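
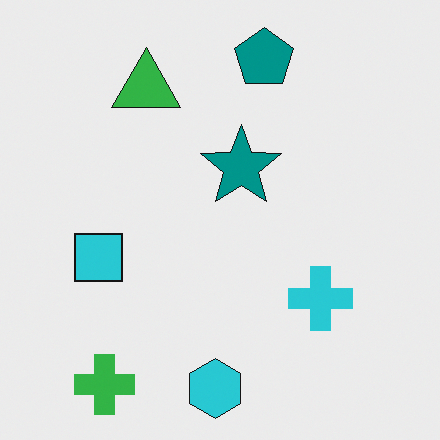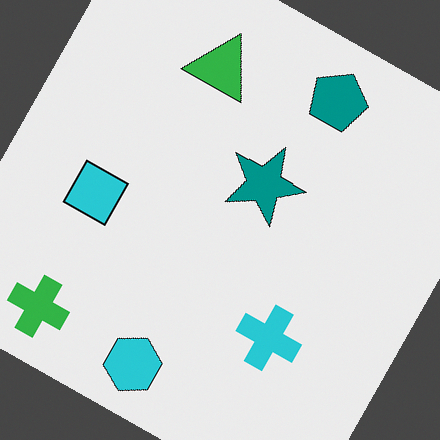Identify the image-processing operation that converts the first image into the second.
It was rotated clockwise by a moderate amount.

Every shape is tilted by the same angle and the image corners show triangular fill wedges — a whole-image rotation by a non-right angle.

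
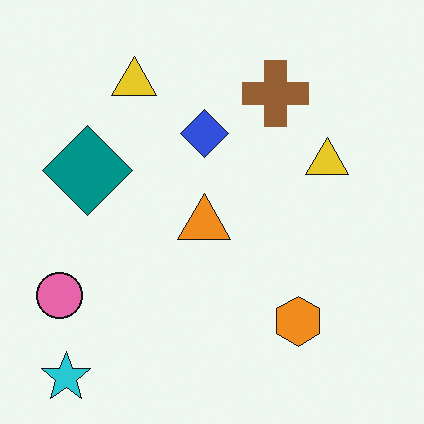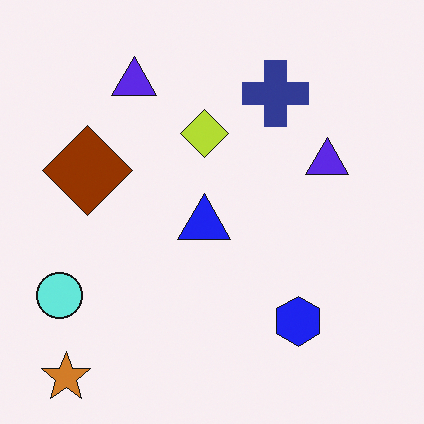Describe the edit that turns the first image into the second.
It was hue-shifted by a large amount.

Every shape's color has rotated by the same amount around the hue wheel — a uniform hue shift.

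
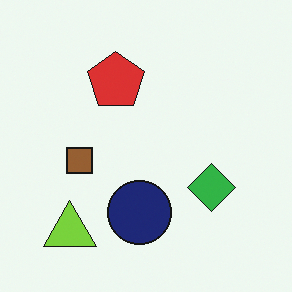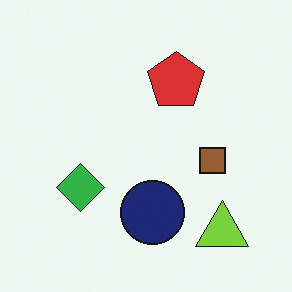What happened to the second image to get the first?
This is the original image flipped horizontally (left ↔ right).

The lime triangle is in the bottom-right of the second image and the bottom-left of the first — shapes on opposite sides of the vertical midline have swapped in a mirror flip.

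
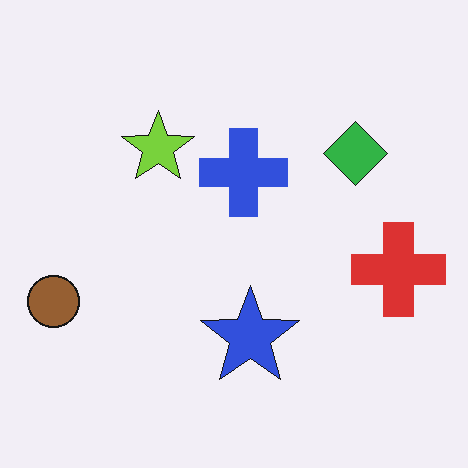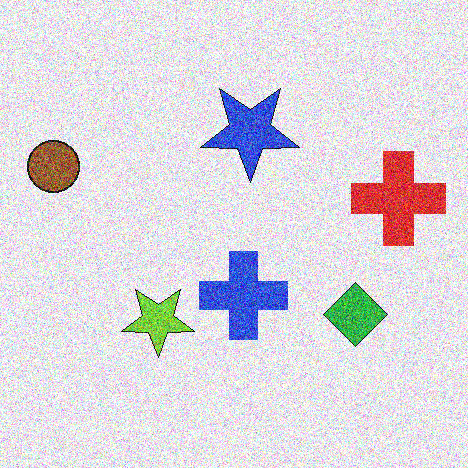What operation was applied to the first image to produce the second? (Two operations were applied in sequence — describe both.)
The transformation is: degraded with strong gaussian noise, then flipped vertically (top ↔ bottom).

Random speckle covers the whole image, including the flat background. The blue star is in the bottom of the first image and the top of the second — shapes on opposite sides of the horizontal midline have swapped in a mirror flip.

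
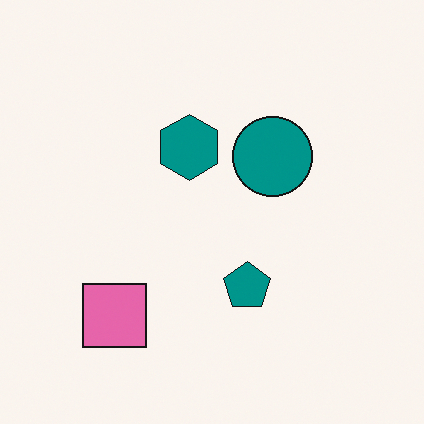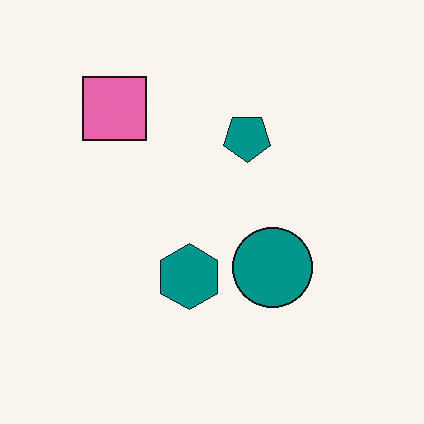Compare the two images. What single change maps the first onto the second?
Flipped vertically (top ↔ bottom).

The pink square is in the bottom-left of the first image and the top-left of the second — shapes on opposite sides of the horizontal midline have swapped in a mirror flip.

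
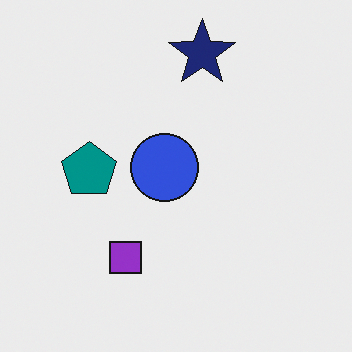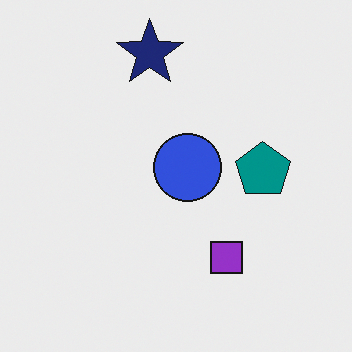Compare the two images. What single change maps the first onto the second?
The transformation is: flipped horizontally (left ↔ right).

The teal pentagon is in the left of the first image and the right of the second — shapes on opposite sides of the vertical midline have swapped in a mirror flip.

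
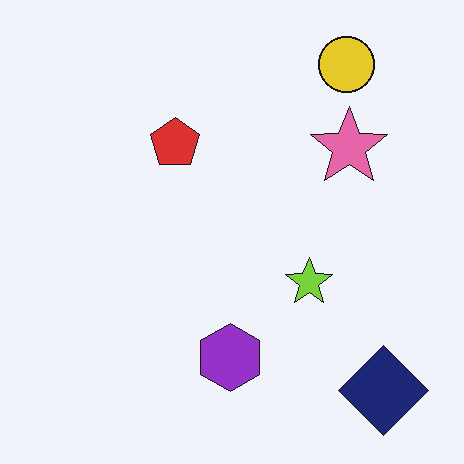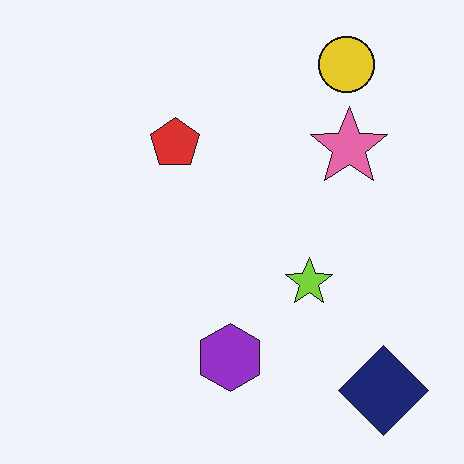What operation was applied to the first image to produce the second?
It was given moderate JPEG compression.

Blocky 8×8 compression artifacts appear around shape edges and the flat background shows ringing — characteristic JPEG degradation.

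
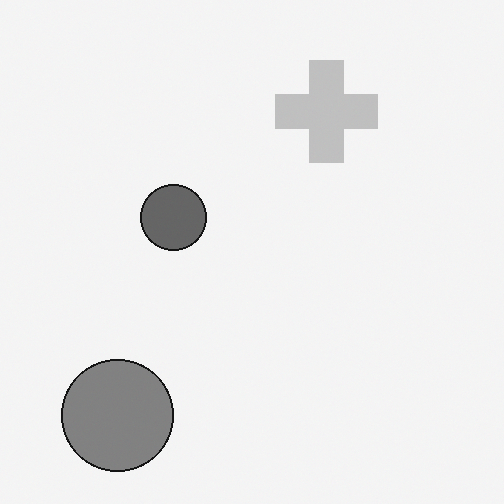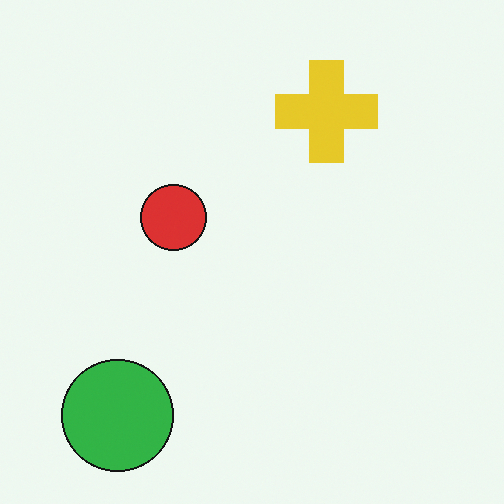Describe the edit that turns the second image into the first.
The transformation is: converted to grayscale.

All color is removed — every shape is now a shade of grey.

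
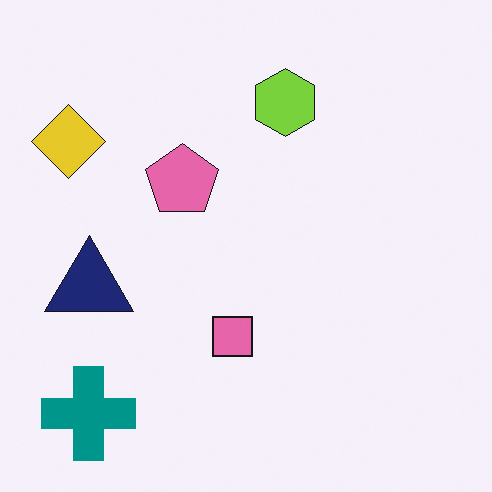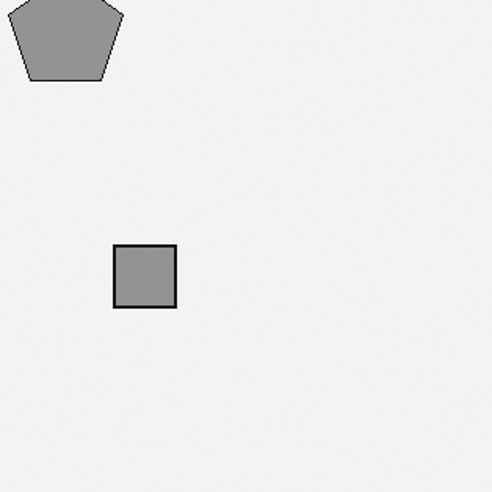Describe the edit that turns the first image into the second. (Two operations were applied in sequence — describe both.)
The second image is the first cropped to a modestly smaller region and rescaled, then converted to grayscale.

The visible shapes are larger and the field of view is narrower; shapes near the original edges may be partly or wholly outside the frame — a crop-and-rescale. All color is removed — every shape is now a shade of grey.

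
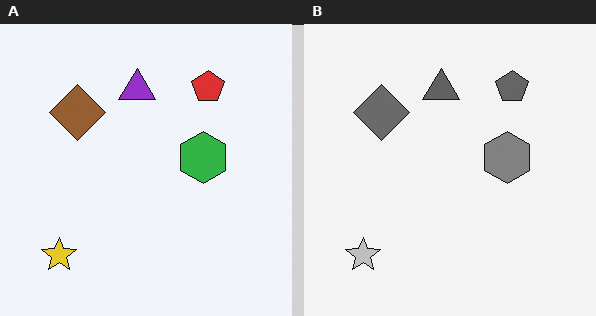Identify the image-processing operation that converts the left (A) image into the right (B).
It was converted to grayscale.

All color is removed — every shape is now a shade of grey.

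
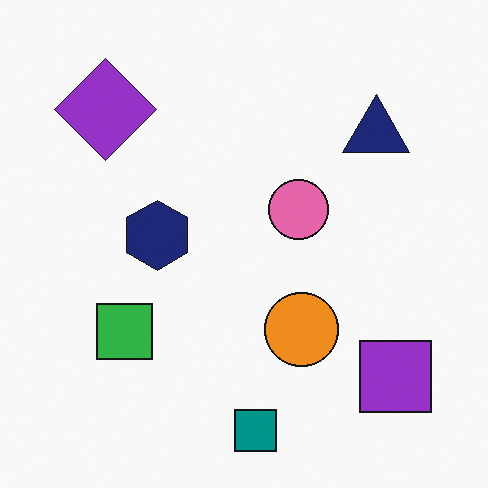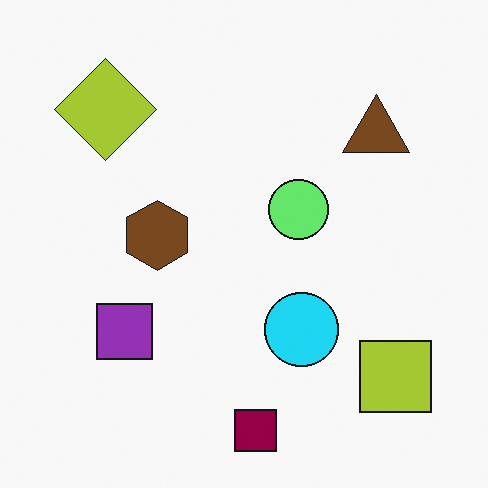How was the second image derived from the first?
The image was hue-shifted by a large amount.

Every shape's color has rotated by the same amount around the hue wheel — a uniform hue shift.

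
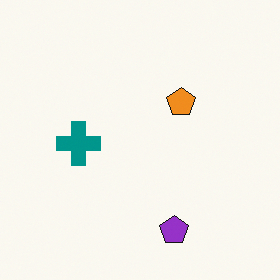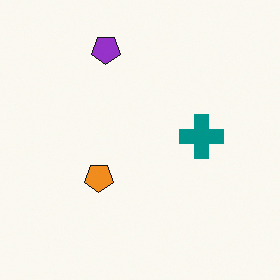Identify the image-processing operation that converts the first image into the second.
The second image is the first rotated 180°.

The purple pentagon sits in the bottom of the first image and the top of the second — consistent with a whole-image 180° rotation.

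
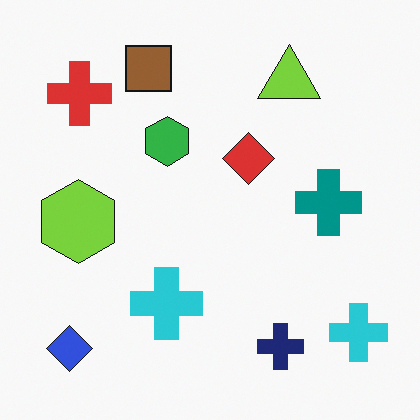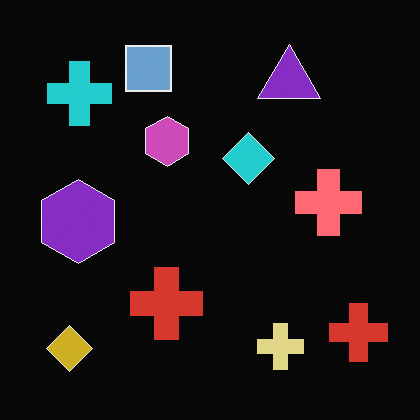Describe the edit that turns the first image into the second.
This is the original image color-inverted (negative).

The light background has become dark and every shape's color is its complement — a photographic negative.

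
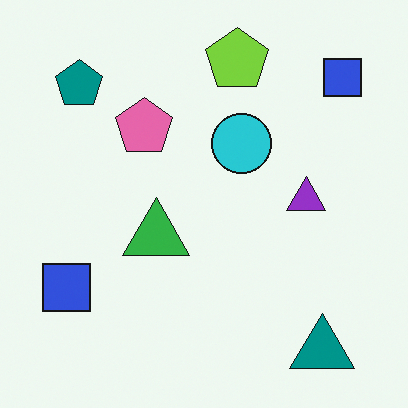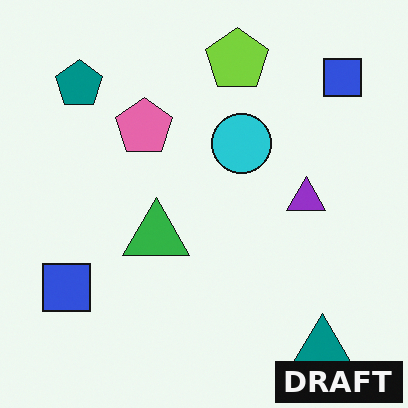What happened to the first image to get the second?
This is the original image watermarked with the text "DRAFT" in the lower-right corner.

A dark label reading "DRAFT" appears in the lower-right corner.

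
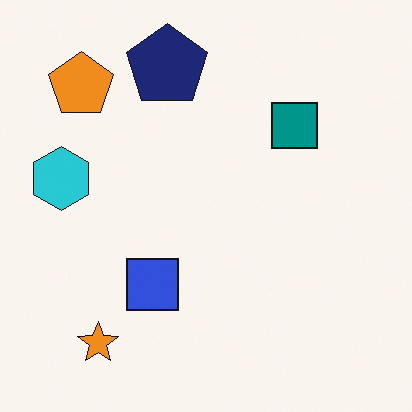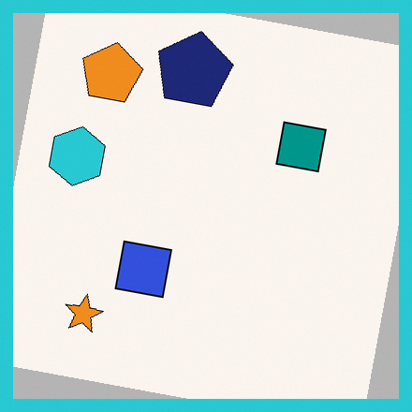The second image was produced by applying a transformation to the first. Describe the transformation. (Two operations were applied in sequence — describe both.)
The second image is the first rotated clockwise by a slight angle, then framed with a cyan border.

Every shape is tilted by the same angle and the image corners show triangular fill wedges — a whole-image rotation by a non-right angle. A solid cyan frame runs around the edge of the second image, with the content slightly shrunk inside it.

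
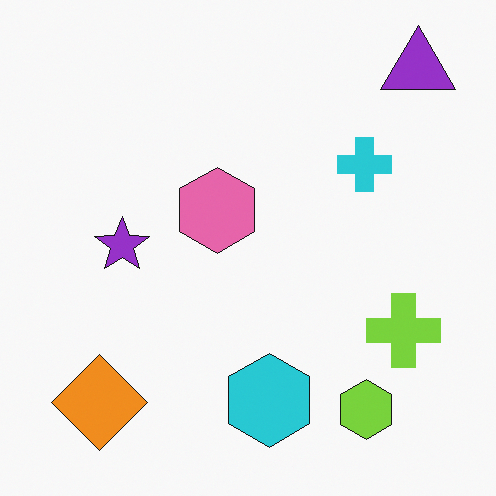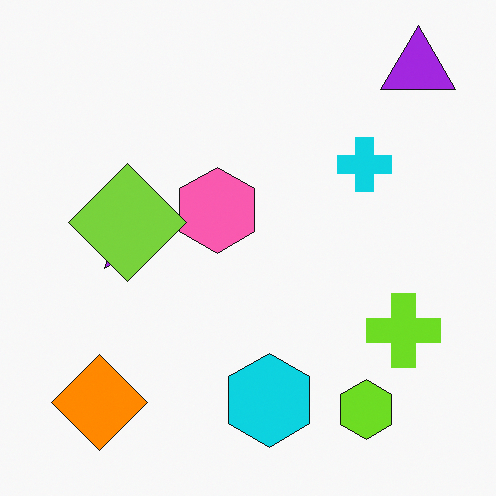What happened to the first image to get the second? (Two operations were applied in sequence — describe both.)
The transformation is: slightly oversaturated, then overlaid with an additional lime diamond.

All colors are more vivid — a global saturation change. A lime diamond appears in the second image that is absent from the first.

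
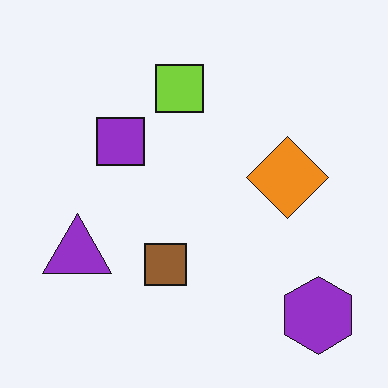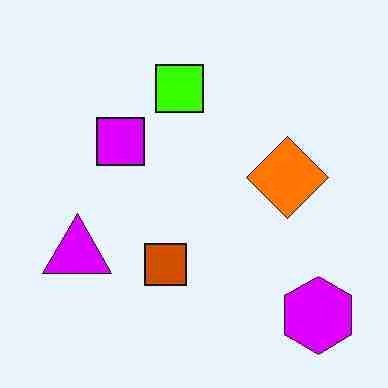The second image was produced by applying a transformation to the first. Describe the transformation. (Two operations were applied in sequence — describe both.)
The transformation is: made much more vivid (saturation change), then degraded with heavy JPEG compression.

All colors are more vivid — a global saturation change. Blocky 8×8 compression artifacts appear around shape edges and the flat background shows ringing — characteristic JPEG degradation.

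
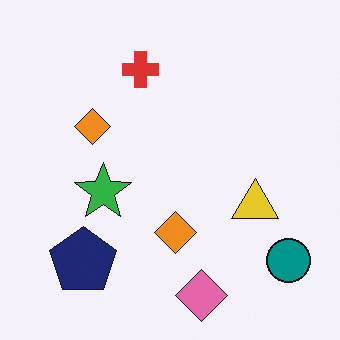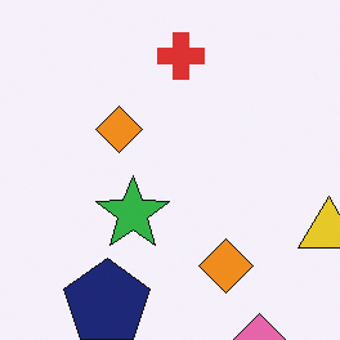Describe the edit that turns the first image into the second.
The second image is the first cropped slightly and scaled back up.

The visible shapes are larger and the field of view is narrower; shapes near the original edges may be partly or wholly outside the frame — a crop-and-rescale.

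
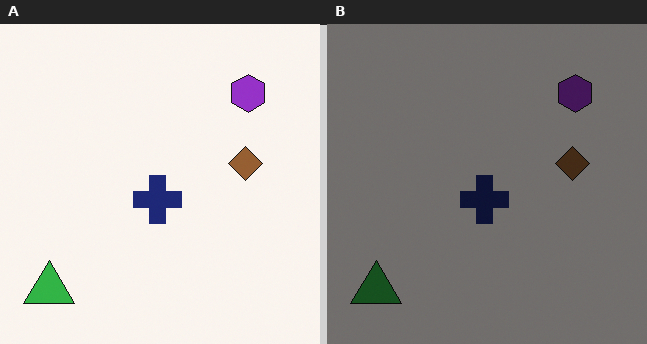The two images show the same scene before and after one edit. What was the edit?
The image was noticeably darkened.

Every pixel — background and shapes alike — is uniformly darkened.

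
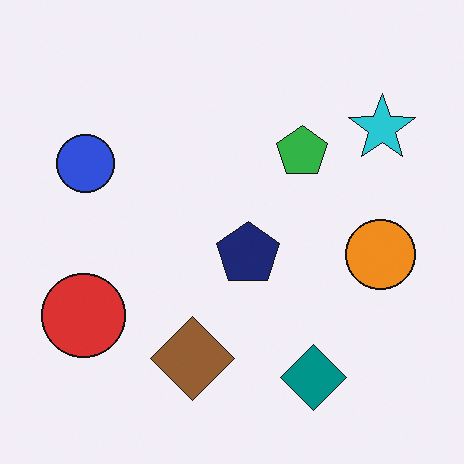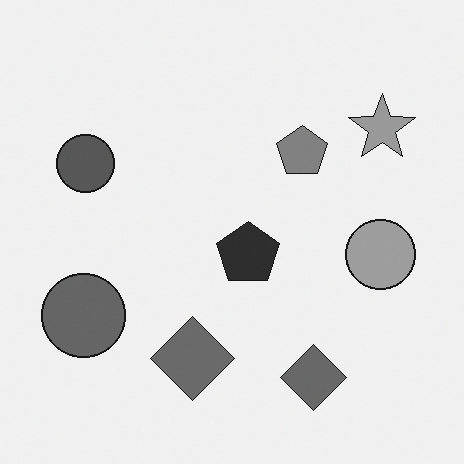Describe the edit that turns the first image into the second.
Converted to grayscale.

All color is removed — every shape is now a shade of grey.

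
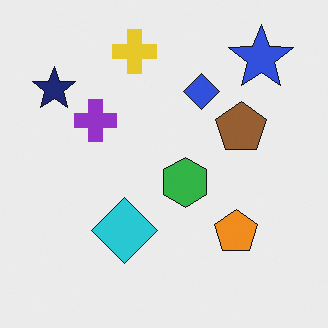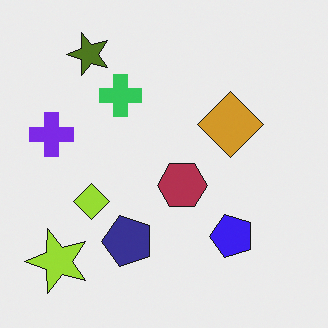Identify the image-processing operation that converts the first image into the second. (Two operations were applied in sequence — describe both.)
Hue-shifted through roughly half the color wheel, then transposed (reflected across the top-left ↔ bottom-right diagonal).

Every shape's color has rotated by the same amount around the hue wheel — a uniform hue shift. Shapes have swapped their row and column positions — what was in the top-right is now in the bottom-left — a diagonal reflection.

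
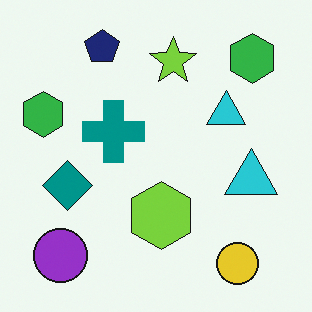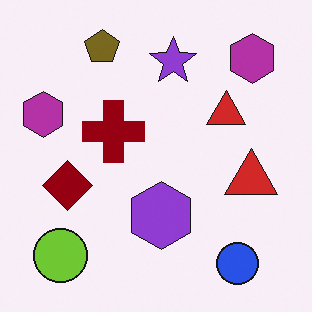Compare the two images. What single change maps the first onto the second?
Hue-shifted by a large amount.

Every shape's color has rotated by the same amount around the hue wheel — a uniform hue shift.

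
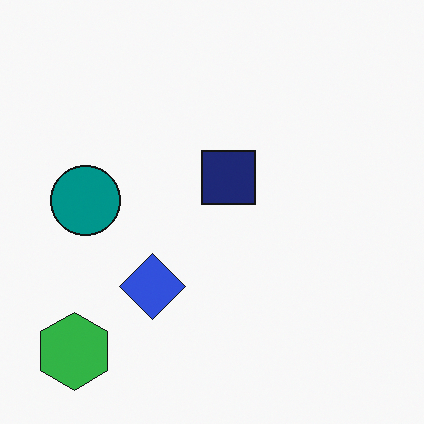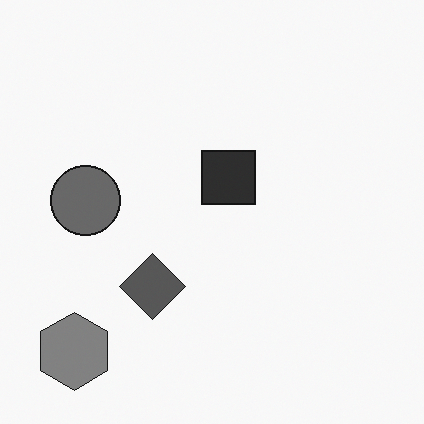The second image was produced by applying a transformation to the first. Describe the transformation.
The image was converted to grayscale.

All color is removed — every shape is now a shade of grey.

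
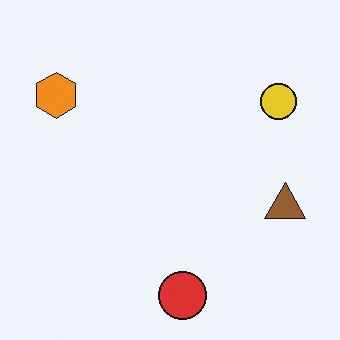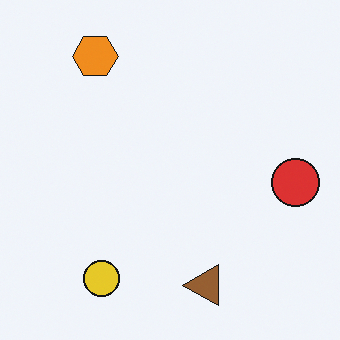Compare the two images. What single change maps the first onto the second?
This is the original image transposed (reflected across the top-left ↔ bottom-right diagonal).

Shapes have swapped their row and column positions — what was in the top-right is now in the bottom-left — a diagonal reflection.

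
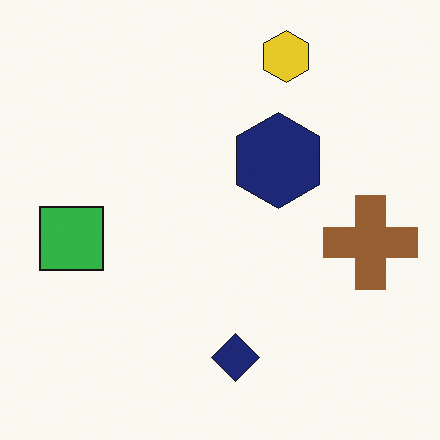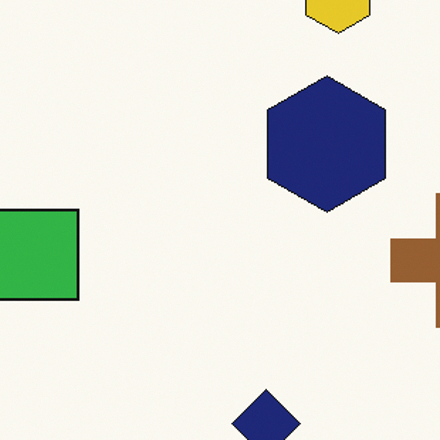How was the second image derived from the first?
This is the original image cropped slightly and scaled back up.

The visible shapes are larger and the field of view is narrower; shapes near the original edges may be partly or wholly outside the frame — a crop-and-rescale.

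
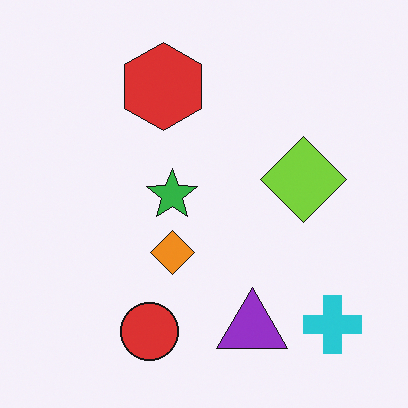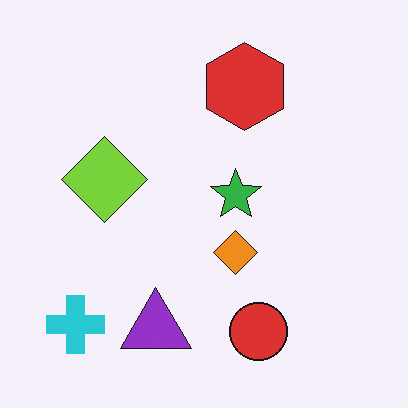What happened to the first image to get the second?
The transformation is: flipped horizontally (left ↔ right).

The cyan cross is in the bottom-right of the first image and the bottom-left of the second — shapes on opposite sides of the vertical midline have swapped in a mirror flip.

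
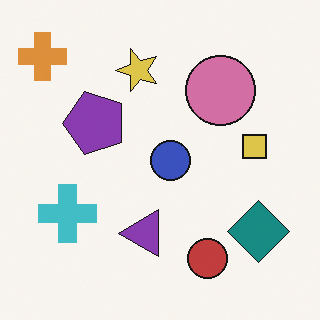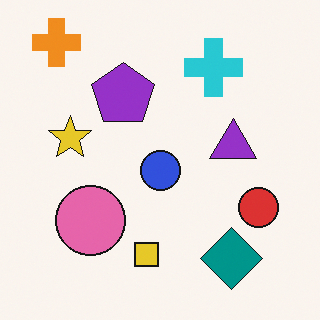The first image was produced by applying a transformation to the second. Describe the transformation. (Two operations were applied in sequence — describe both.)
The transformation is: transposed (reflected across the top-left ↔ bottom-right diagonal), then slightly desaturated.

Shapes have swapped their row and column positions — what was in the top-right is now in the bottom-left — a diagonal reflection. All colors are more muted and greyish — a global saturation change.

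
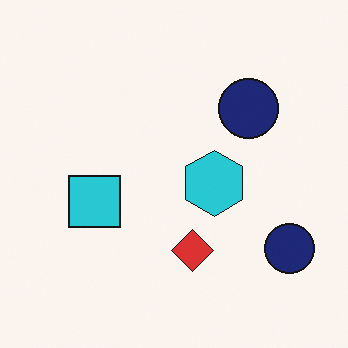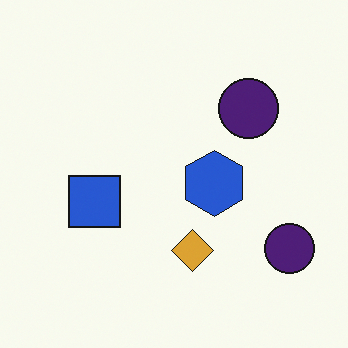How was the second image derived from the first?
This is the original image hue-shifted by a small amount.

Every shape's color has rotated by the same amount around the hue wheel — a uniform hue shift.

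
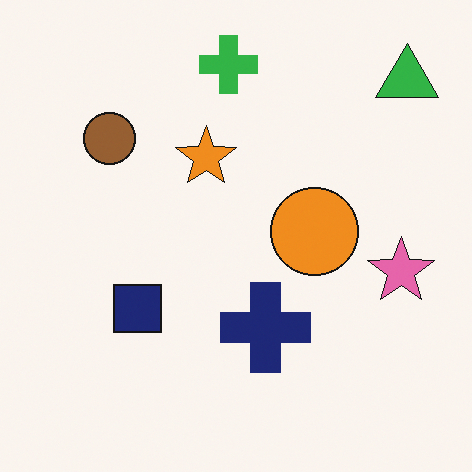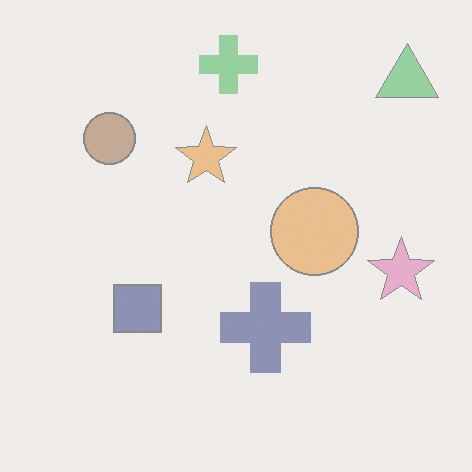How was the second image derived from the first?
The image was given much lower contrast.

Tones are pushed toward mid-grey across the whole image — a global contrast change.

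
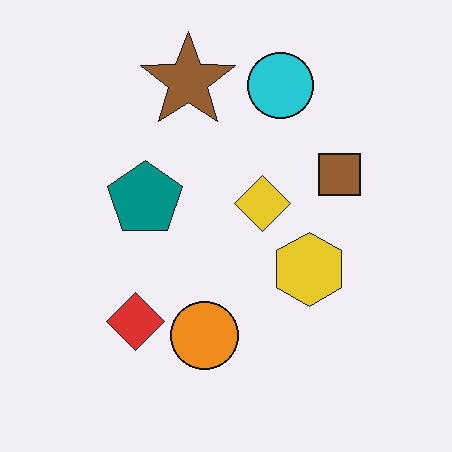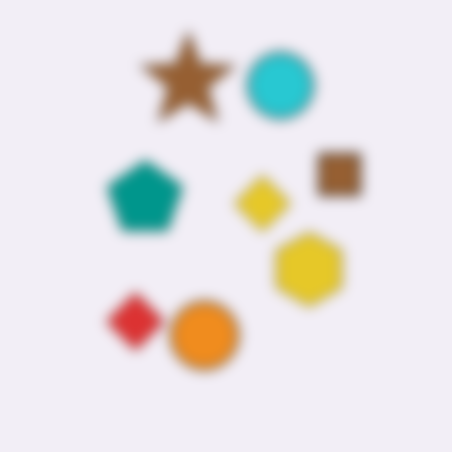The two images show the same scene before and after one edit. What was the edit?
The second image is the first strongly gaussian-blurred.

Shape edges and outlines are uniformly softened across the whole image.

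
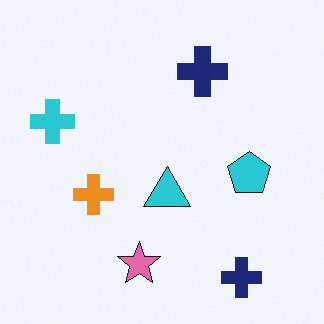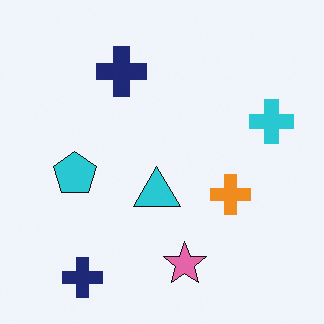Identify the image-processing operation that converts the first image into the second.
The image was flipped horizontally (left ↔ right).

The cyan cross is in the left of the first image and the right of the second — shapes on opposite sides of the vertical midline have swapped in a mirror flip.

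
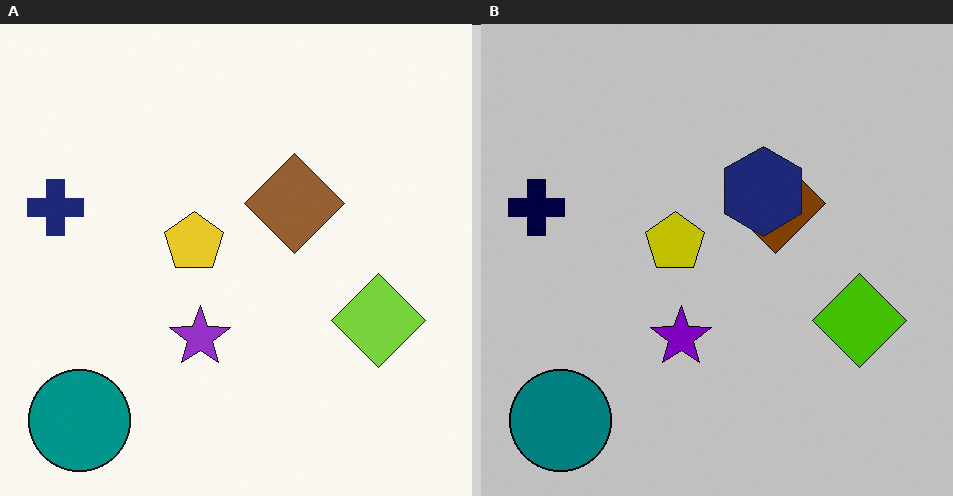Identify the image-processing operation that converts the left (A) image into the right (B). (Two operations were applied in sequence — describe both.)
It was heavily posterized to just a handful of flat colors, then overlaid with an additional navy hexagon.

Each flat color has snapped to a coarser quantized level — most visibly, the near-white background has dropped to a flat grey. A navy hexagon appears in the right (B) image that is absent from the left (A).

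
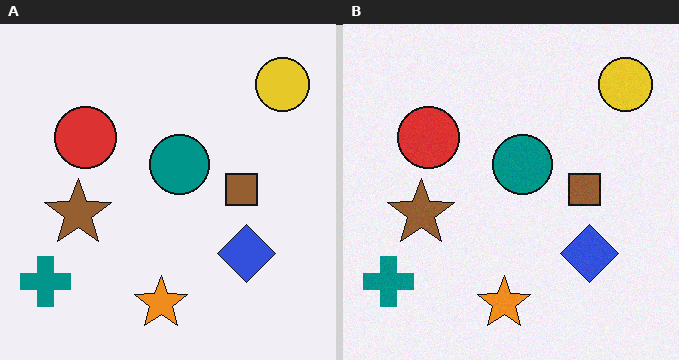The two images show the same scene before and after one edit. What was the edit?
The transformation is: degraded with a light layer of grain.

Random speckle covers the whole image, including the flat background.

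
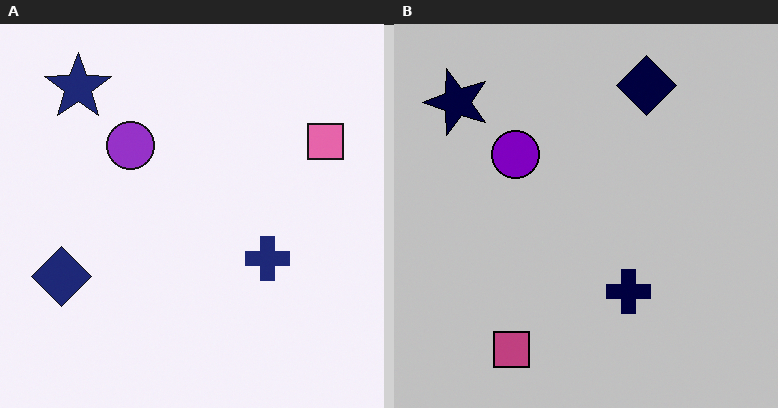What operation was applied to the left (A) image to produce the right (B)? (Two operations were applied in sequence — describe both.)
Transposed (reflected across the top-left ↔ bottom-right diagonal), then aggressively posterized.

Shapes have swapped their row and column positions — what was in the top-right is now in the bottom-left — a diagonal reflection. Each flat color has snapped to a coarser quantized level — most visibly, the near-white background has dropped to a flat grey.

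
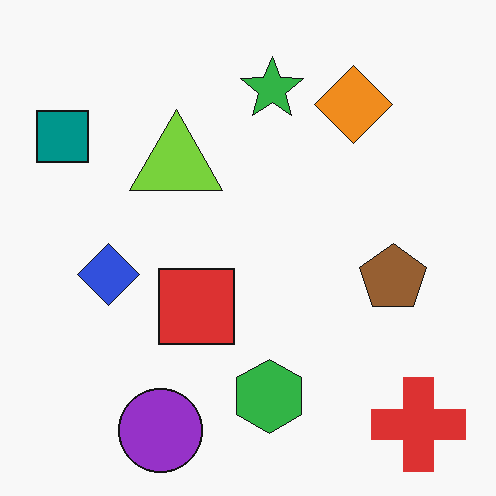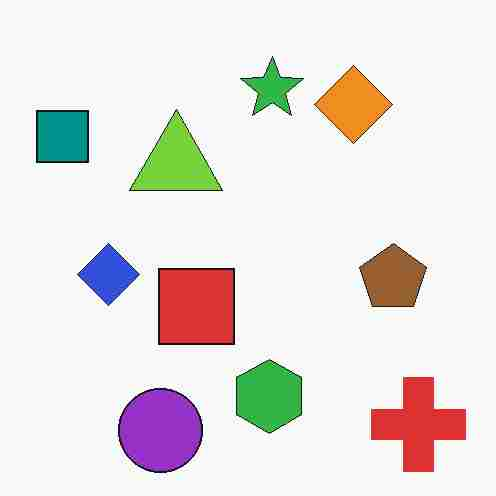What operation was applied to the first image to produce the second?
It was degraded with heavy JPEG compression.

Blocky 8×8 compression artifacts appear around shape edges and the flat background shows ringing — characteristic JPEG degradation.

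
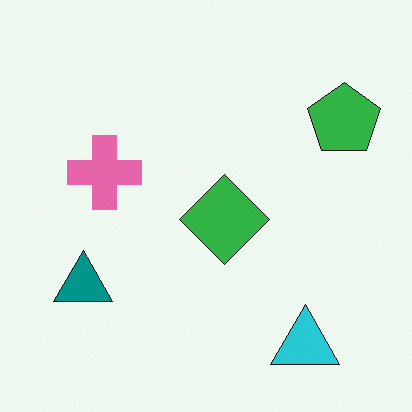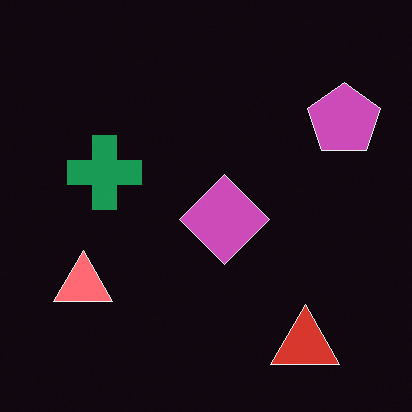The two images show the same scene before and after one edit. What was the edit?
Color-inverted (negative).

The light background has become dark and every shape's color is its complement — a photographic negative.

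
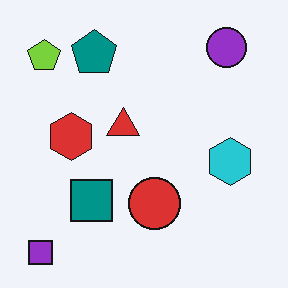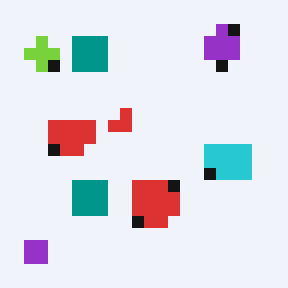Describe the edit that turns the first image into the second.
Coarsely pixelated.

Shapes are reduced to large square blocks; fine edges and outlines are lost — a downscale-then-upscale (mosaic) effect.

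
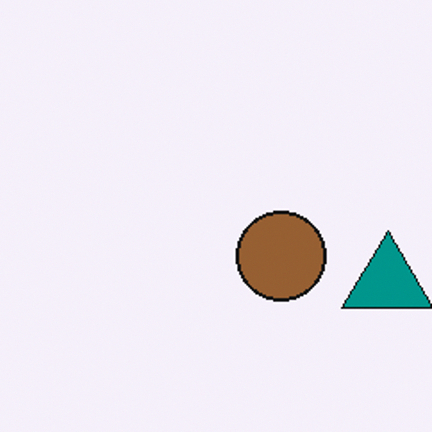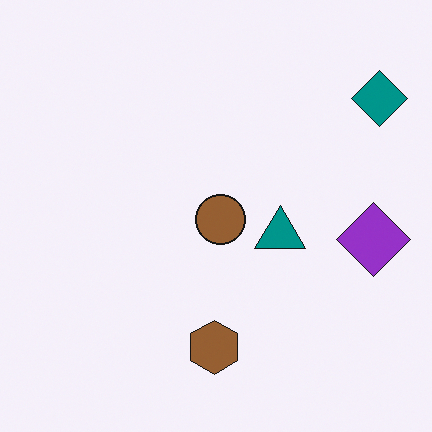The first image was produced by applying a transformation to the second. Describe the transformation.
Cropped tightly and scaled back up.

The visible shapes are larger and the field of view is narrower; shapes near the original edges may be partly or wholly outside the frame — a crop-and-rescale.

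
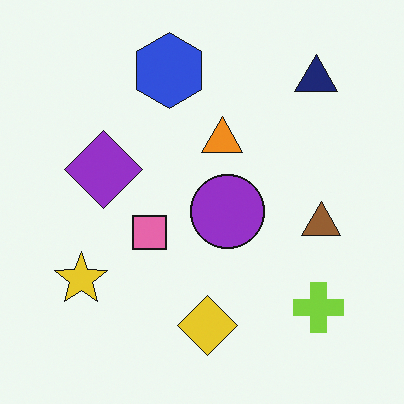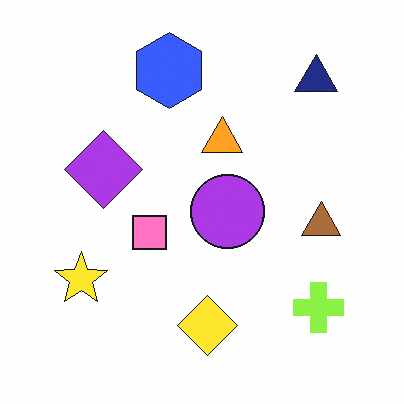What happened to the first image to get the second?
This is the original image brightened a little.

Every pixel — background and shapes alike — is uniformly brightened.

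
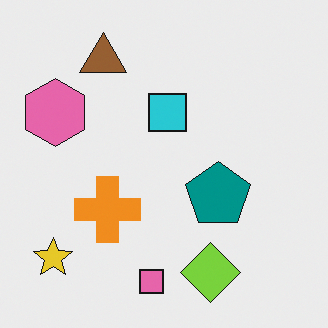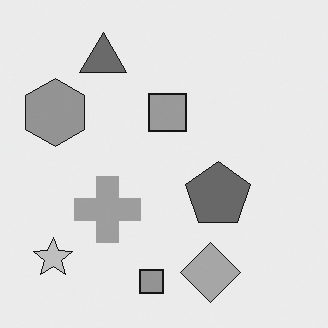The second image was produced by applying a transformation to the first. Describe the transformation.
Converted to grayscale.

All color is removed — every shape is now a shade of grey.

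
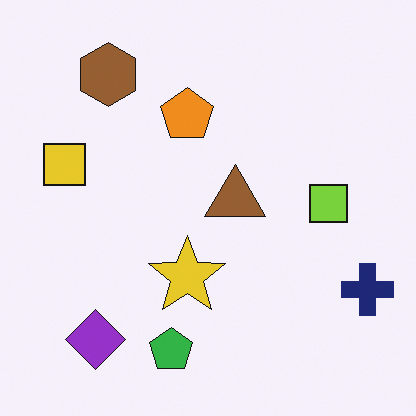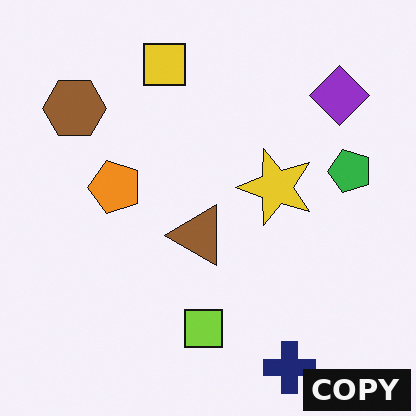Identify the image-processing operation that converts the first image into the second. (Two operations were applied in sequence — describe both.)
Transposed (reflected across the top-left ↔ bottom-right diagonal), then watermarked with the text "COPY" in the lower-right corner.

Shapes have swapped their row and column positions — what was in the top-right is now in the bottom-left — a diagonal reflection. A dark label reading "COPY" appears in the lower-right corner.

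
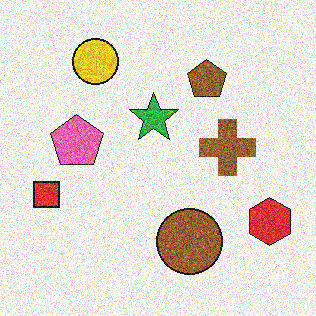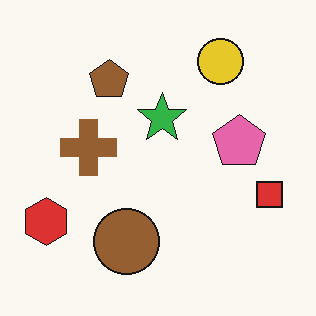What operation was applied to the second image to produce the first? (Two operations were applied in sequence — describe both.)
This is the original image flipped horizontally (left ↔ right), then degraded with heavy additive noise.

The red hexagon is in the bottom-left of the second image and the bottom-right of the first — shapes on opposite sides of the vertical midline have swapped in a mirror flip. Random speckle covers the whole image, including the flat background.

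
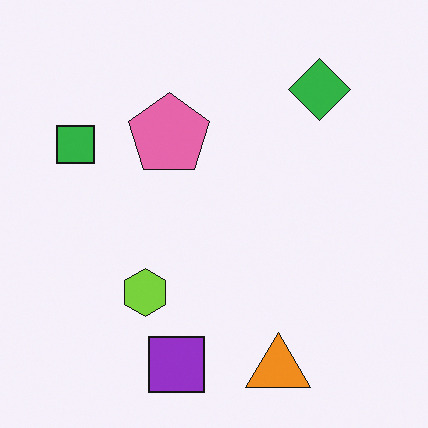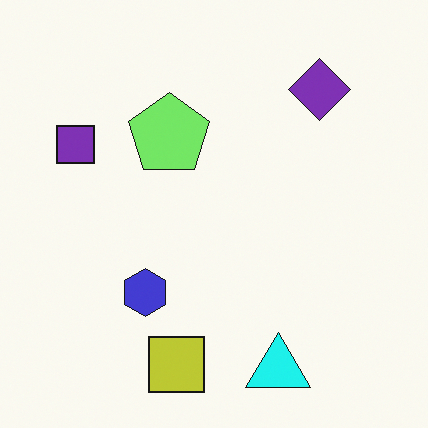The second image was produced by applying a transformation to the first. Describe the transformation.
It was hue-shifted through roughly a third of the color wheel.

Every shape's color has rotated by the same amount around the hue wheel — a uniform hue shift.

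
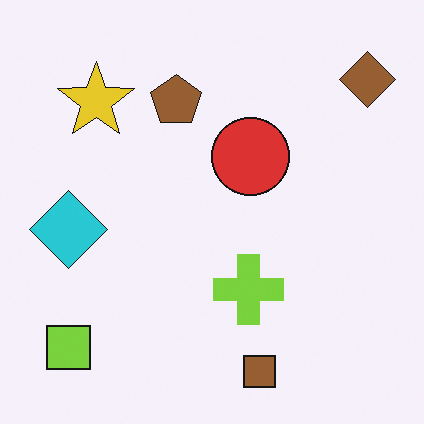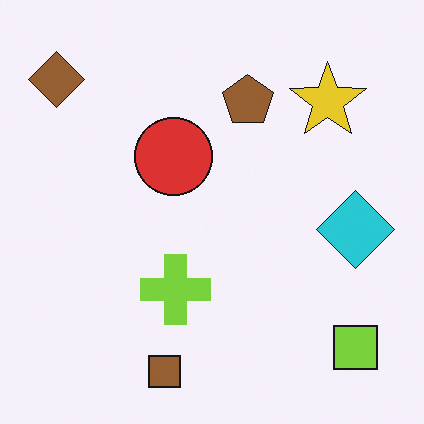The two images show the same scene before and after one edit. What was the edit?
The image was flipped horizontally (left ↔ right).

The brown diamond is in the top-right of the first image and the top-left of the second — shapes on opposite sides of the vertical midline have swapped in a mirror flip.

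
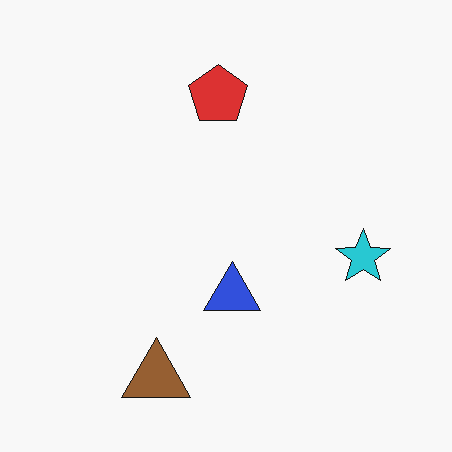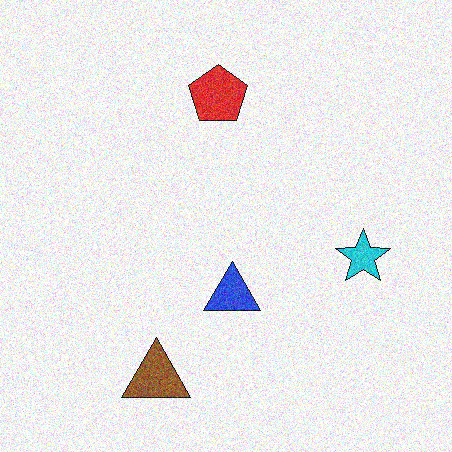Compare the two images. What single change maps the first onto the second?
The transformation is: degraded with visible gaussian noise.

Random speckle covers the whole image, including the flat background.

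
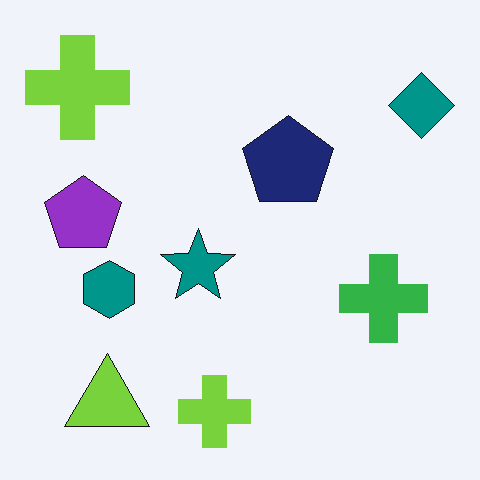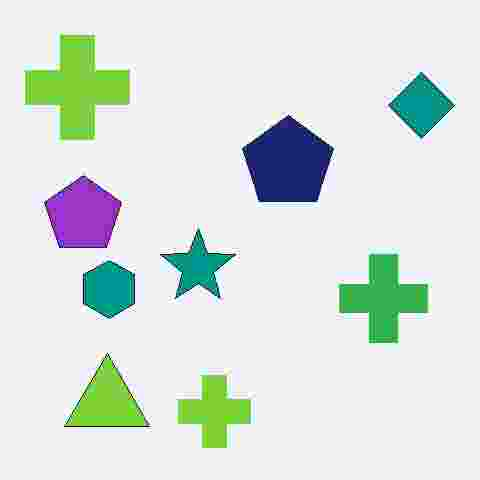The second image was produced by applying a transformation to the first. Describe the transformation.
Degraded with heavy JPEG compression.

Blocky 8×8 compression artifacts appear around shape edges and the flat background shows ringing — characteristic JPEG degradation.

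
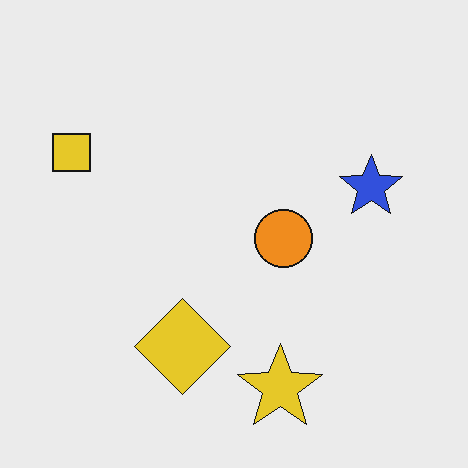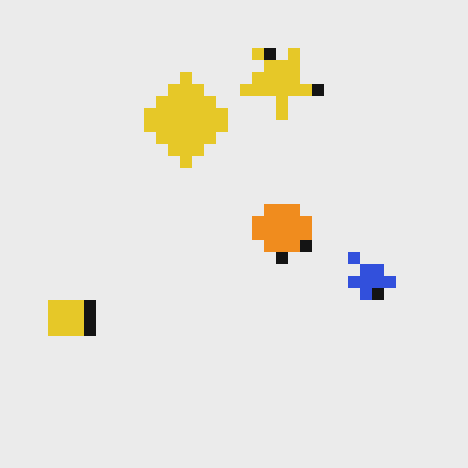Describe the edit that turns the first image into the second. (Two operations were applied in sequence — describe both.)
Flipped vertically (top ↔ bottom), then heavily pixelated into large blocks.

The yellow star is in the bottom of the first image and the top of the second — shapes on opposite sides of the horizontal midline have swapped in a mirror flip. Shapes are reduced to large square blocks; fine edges and outlines are lost — a downscale-then-upscale (mosaic) effect.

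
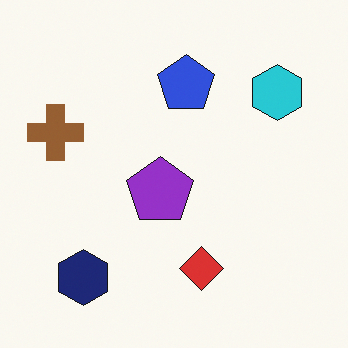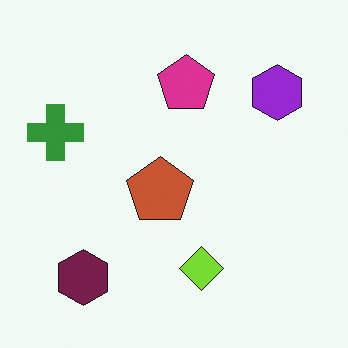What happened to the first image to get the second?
This is the original image hue-shifted noticeably.

Every shape's color has rotated by the same amount around the hue wheel — a uniform hue shift.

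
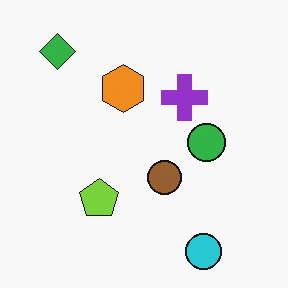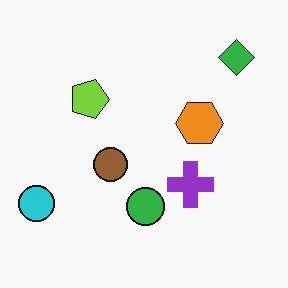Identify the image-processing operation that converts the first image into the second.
The image was rotated 90° clockwise.

The green diamond sits in the top-left of the first image and the top-right of the second — consistent with a whole-image 90° clockwise rotation.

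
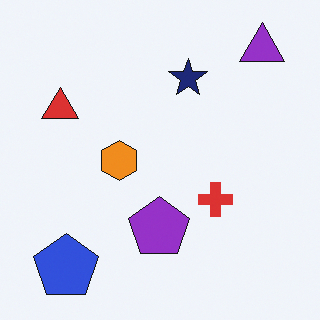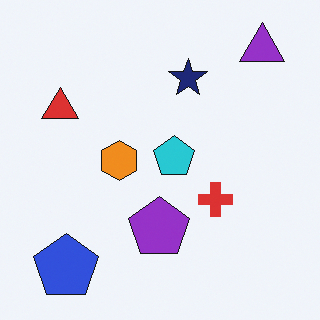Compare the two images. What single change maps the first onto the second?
Overlaid with an additional cyan pentagon.

A cyan pentagon appears in the second image that is absent from the first.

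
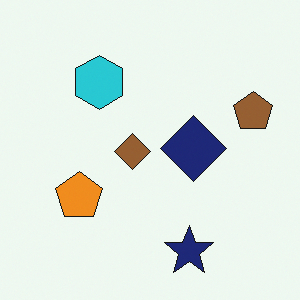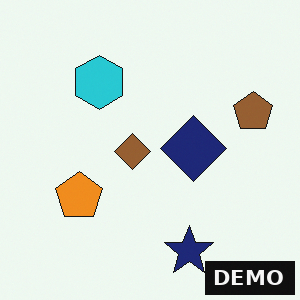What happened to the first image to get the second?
This is the original image watermarked with the text "DEMO" in the lower-right corner.

A dark label reading "DEMO" appears in the lower-right corner.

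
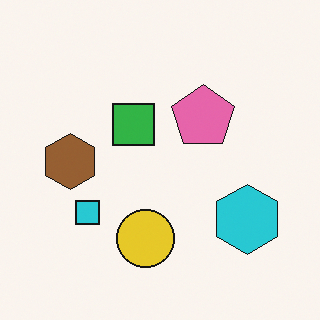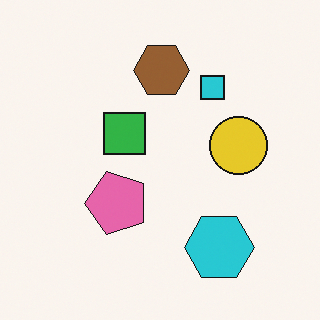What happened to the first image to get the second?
The transformation is: transposed (reflected across the top-left ↔ bottom-right diagonal).

Shapes have swapped their row and column positions — what was in the top-right is now in the bottom-left — a diagonal reflection.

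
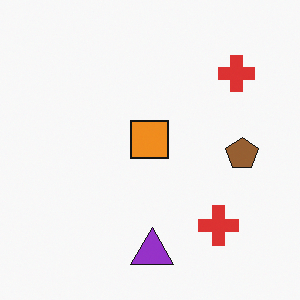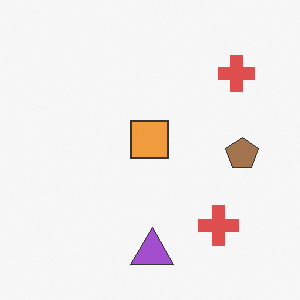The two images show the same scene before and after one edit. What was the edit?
The second image is the first given slightly reduced contrast.

Tones are pushed toward mid-grey across the whole image — a global contrast change.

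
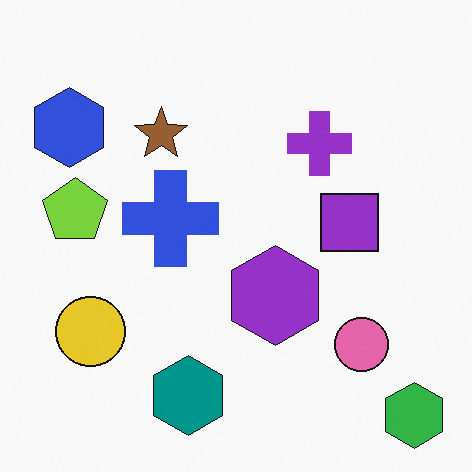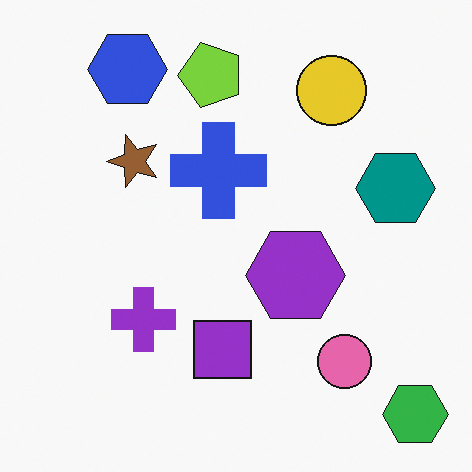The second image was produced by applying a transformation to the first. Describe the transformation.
Transposed (reflected across the top-left ↔ bottom-right diagonal).

Shapes have swapped their row and column positions — what was in the top-right is now in the bottom-left — a diagonal reflection.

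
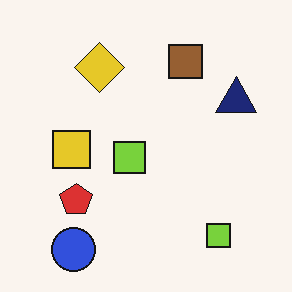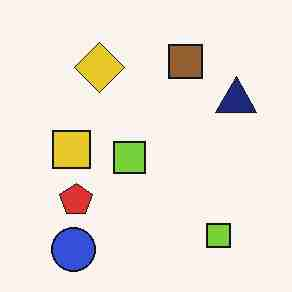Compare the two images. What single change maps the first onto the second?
The image was heavily JPEG-compressed with obvious blocking artifacts.

Blocky 8×8 compression artifacts appear around shape edges and the flat background shows ringing — characteristic JPEG degradation.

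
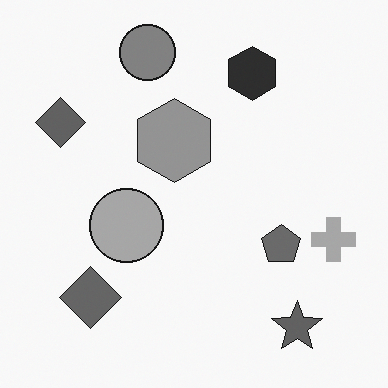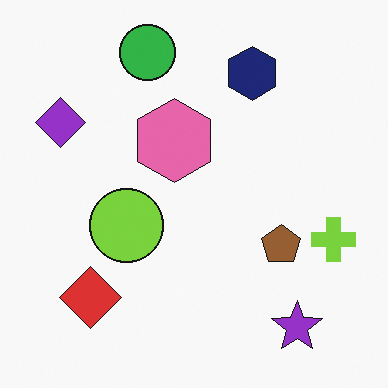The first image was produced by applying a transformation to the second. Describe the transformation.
This is the original image converted to grayscale.

All color is removed — every shape is now a shade of grey.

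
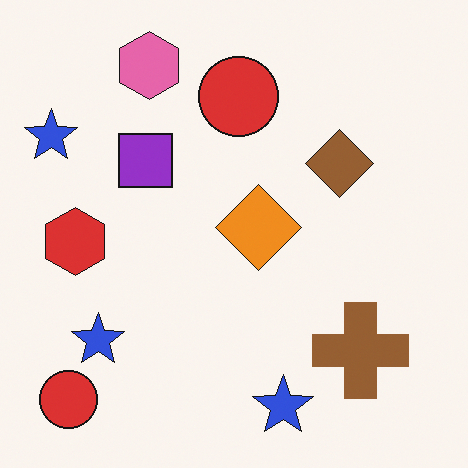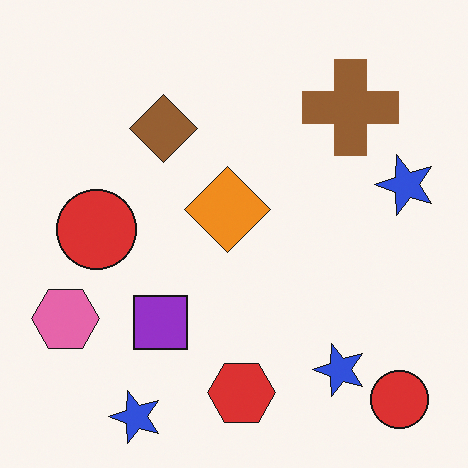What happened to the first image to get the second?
This is the original image rotated 90° counter-clockwise.

The pink hexagon sits in the top-left of the first image and the bottom-left of the second — consistent with a whole-image 90° counter-clockwise rotation.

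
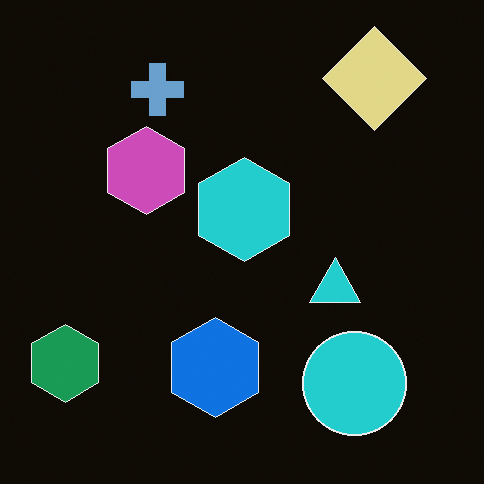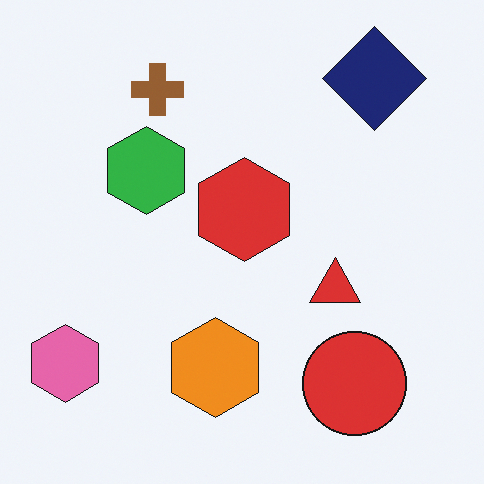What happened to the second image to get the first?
It was color-inverted (negative).

The light background has become dark and every shape's color is its complement — a photographic negative.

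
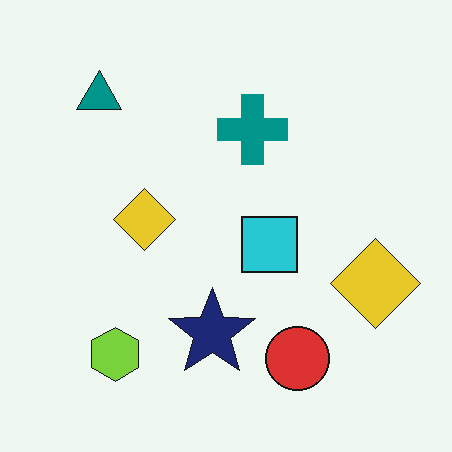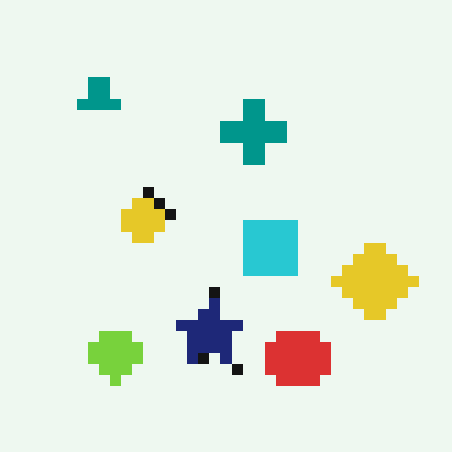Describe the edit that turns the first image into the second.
It was heavily pixelated into large blocks.

Shapes are reduced to large square blocks; fine edges and outlines are lost — a downscale-then-upscale (mosaic) effect.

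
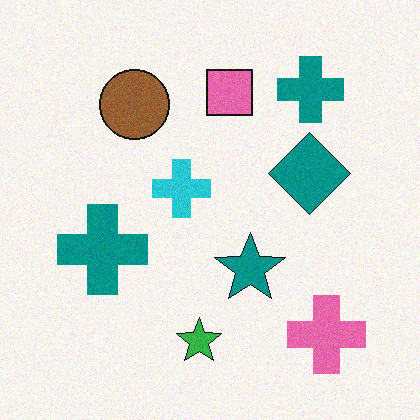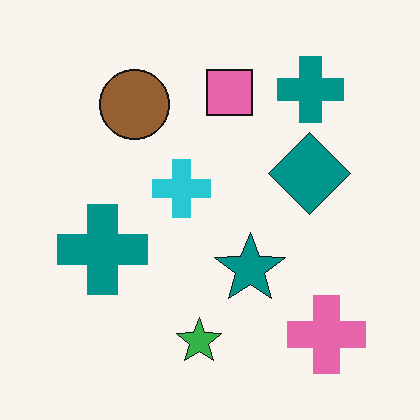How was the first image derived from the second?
The transformation is: degraded with light additive noise.

Random speckle covers the whole image, including the flat background.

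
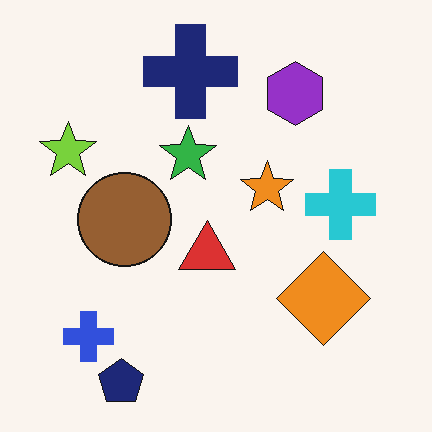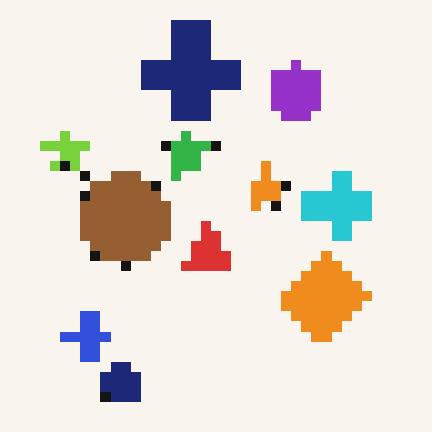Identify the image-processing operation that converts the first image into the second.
It was heavily pixelated into large blocks.

Shapes are reduced to large square blocks; fine edges and outlines are lost — a downscale-then-upscale (mosaic) effect.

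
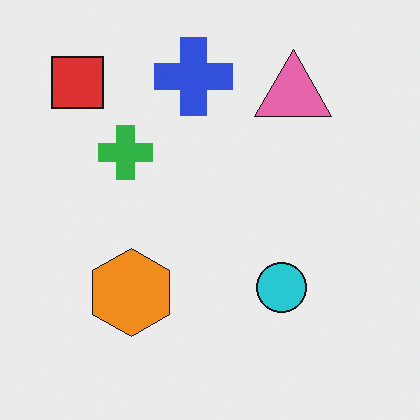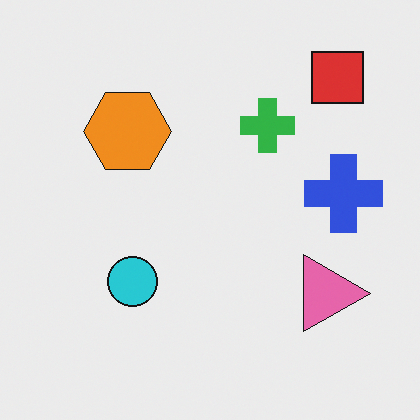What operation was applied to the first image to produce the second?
This is the original image rotated 90° clockwise.

The red square sits in the top-left of the first image and the top-right of the second — consistent with a whole-image 90° clockwise rotation.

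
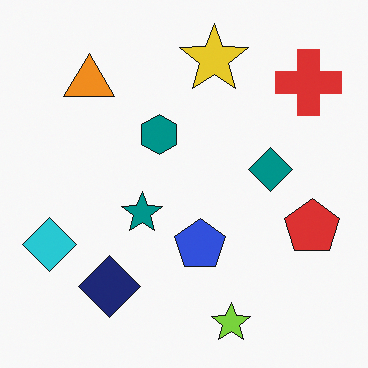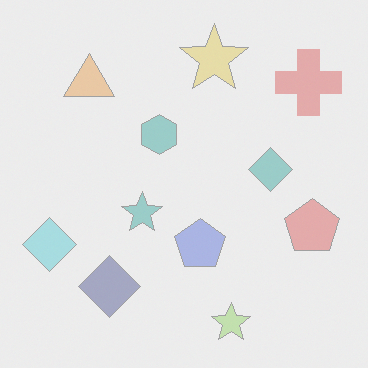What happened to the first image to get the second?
The second image is the first given much lower contrast.

Tones are pushed toward mid-grey across the whole image — a global contrast change.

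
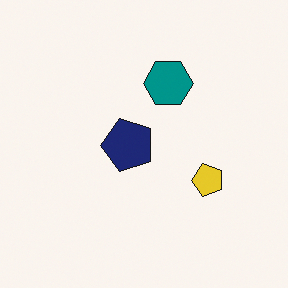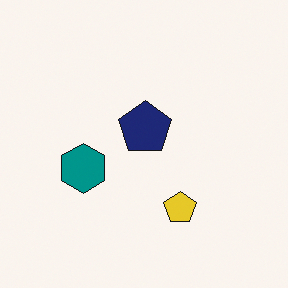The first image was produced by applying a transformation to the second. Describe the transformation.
This is the original image transposed (reflected across the top-left ↔ bottom-right diagonal).

Shapes have swapped their row and column positions — what was in the top-right is now in the bottom-left — a diagonal reflection.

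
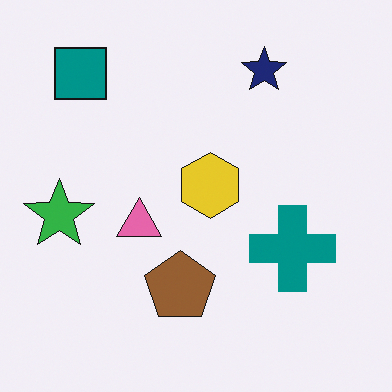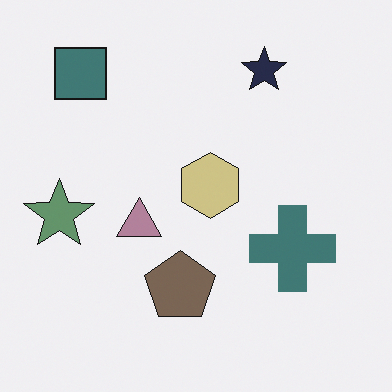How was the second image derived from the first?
This is the original image heavily desaturated.

All colors are more muted and greyish — a global saturation change.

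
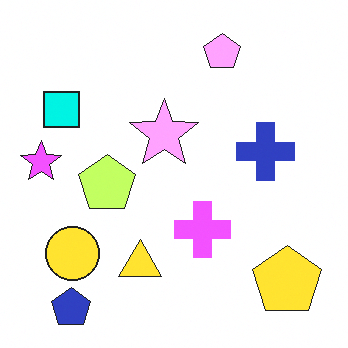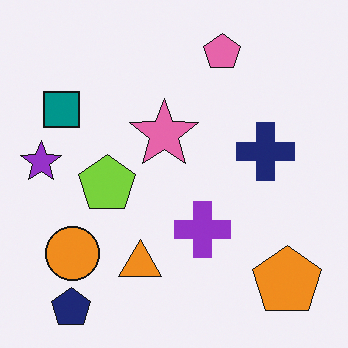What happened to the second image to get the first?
The image was noticeably brightened.

Every pixel — background and shapes alike — is uniformly brightened.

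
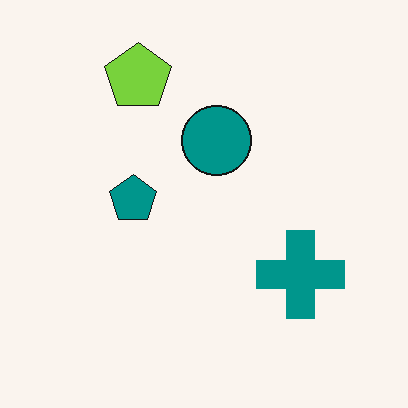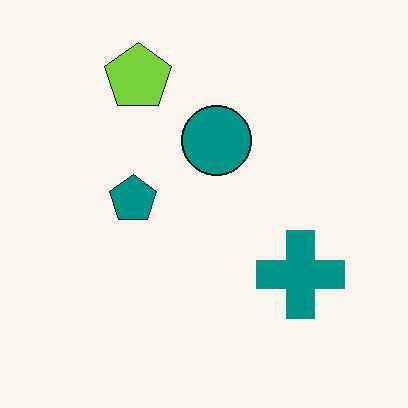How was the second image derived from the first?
This is the original image given moderate JPEG compression.

Blocky 8×8 compression artifacts appear around shape edges and the flat background shows ringing — characteristic JPEG degradation.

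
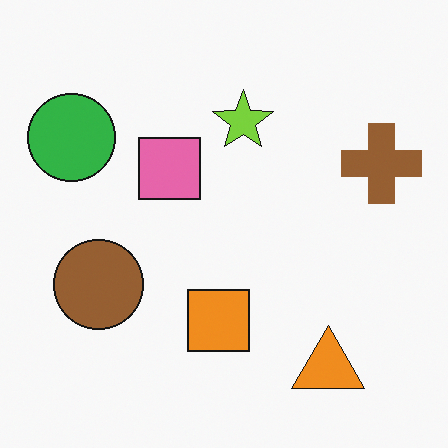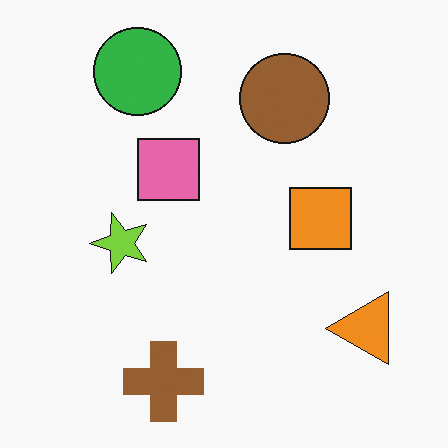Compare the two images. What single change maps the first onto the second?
Transposed (reflected across the top-left ↔ bottom-right diagonal).

Shapes have swapped their row and column positions — what was in the top-right is now in the bottom-left — a diagonal reflection.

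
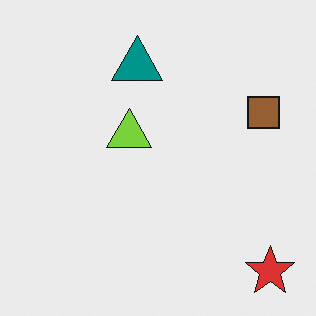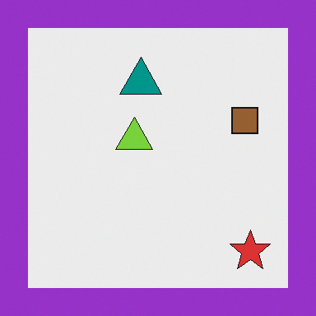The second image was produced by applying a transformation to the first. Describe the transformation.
The second image is the first framed with a purple border.

A solid purple frame runs around the edge of the second image, with the content slightly shrunk inside it.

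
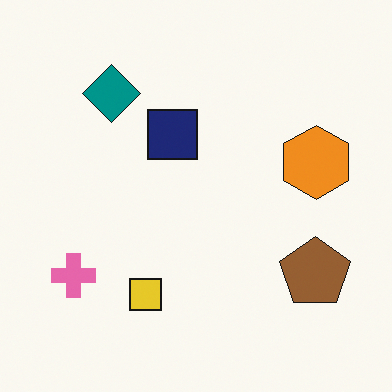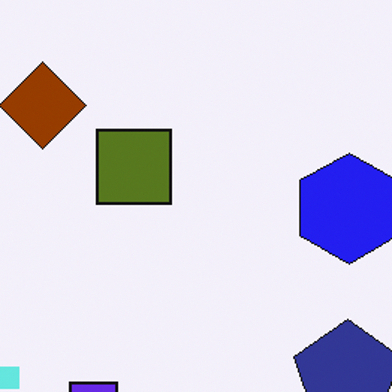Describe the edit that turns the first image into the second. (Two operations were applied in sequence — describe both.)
The second image is the first hue-shifted by a large amount, then cropped slightly and scaled back up.

Every shape's color has rotated by the same amount around the hue wheel — a uniform hue shift. The visible shapes are larger and the field of view is narrower; shapes near the original edges may be partly or wholly outside the frame — a crop-and-rescale.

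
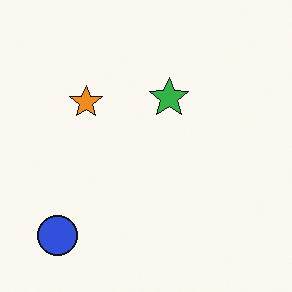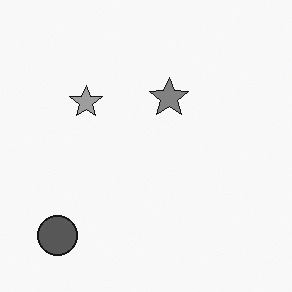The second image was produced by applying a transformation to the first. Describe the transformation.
The image was converted to grayscale.

All color is removed — every shape is now a shade of grey.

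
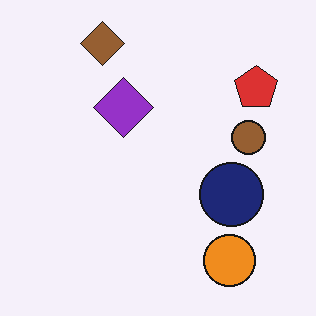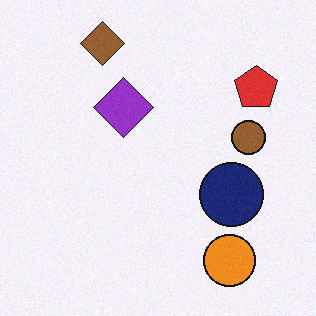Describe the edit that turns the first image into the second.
The transformation is: degraded with light additive noise.

Random speckle covers the whole image, including the flat background.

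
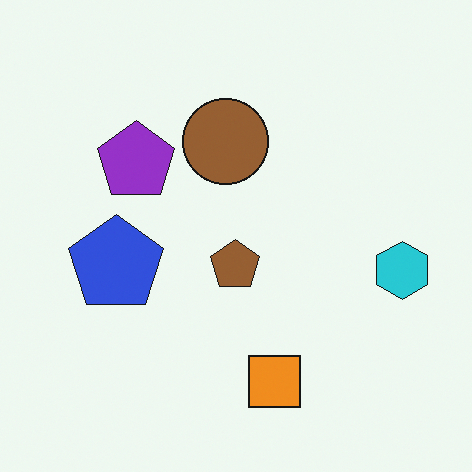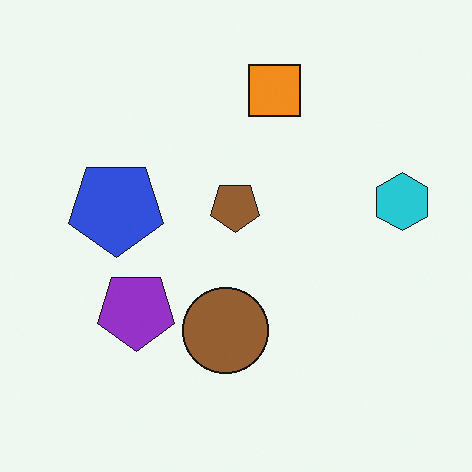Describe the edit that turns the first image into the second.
Flipped vertically (top ↔ bottom).

The orange square is in the bottom of the first image and the top of the second — shapes on opposite sides of the horizontal midline have swapped in a mirror flip.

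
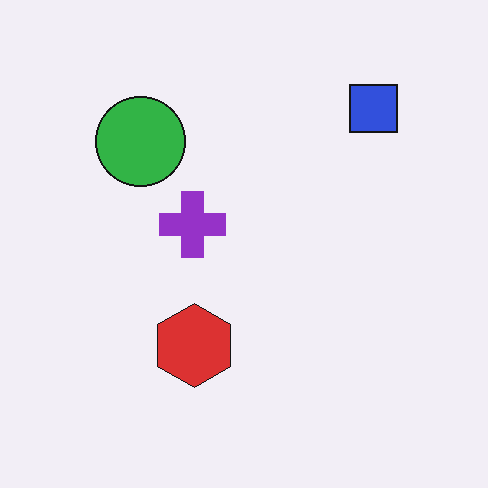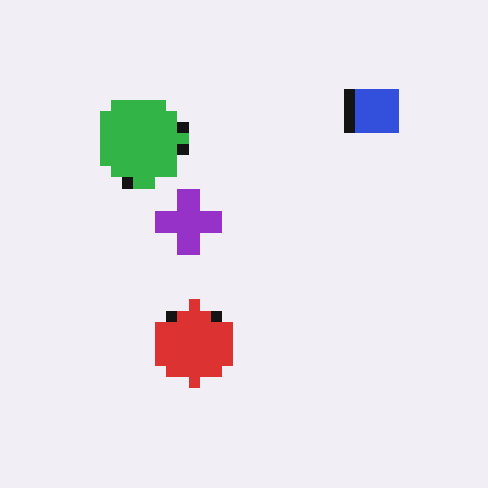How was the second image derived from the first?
Heavily pixelated into large blocks.

Shapes are reduced to large square blocks; fine edges and outlines are lost — a downscale-then-upscale (mosaic) effect.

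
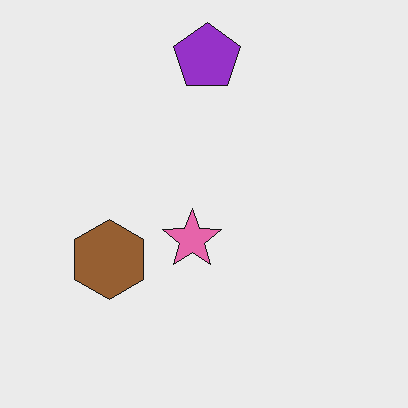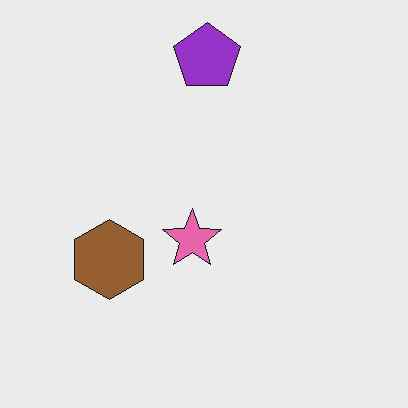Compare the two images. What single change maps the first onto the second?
The transformation is: JPEG-compressed with visible artifacts.

Blocky 8×8 compression artifacts appear around shape edges and the flat background shows ringing — characteristic JPEG degradation.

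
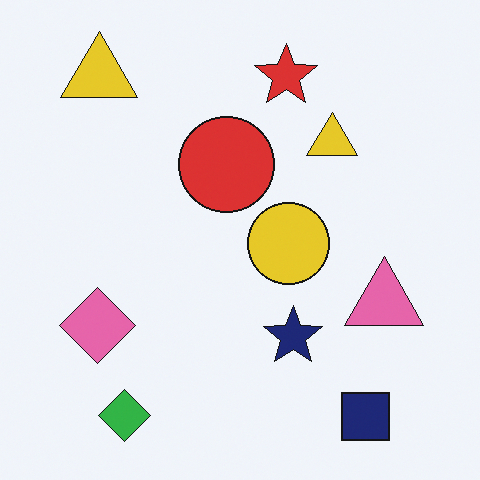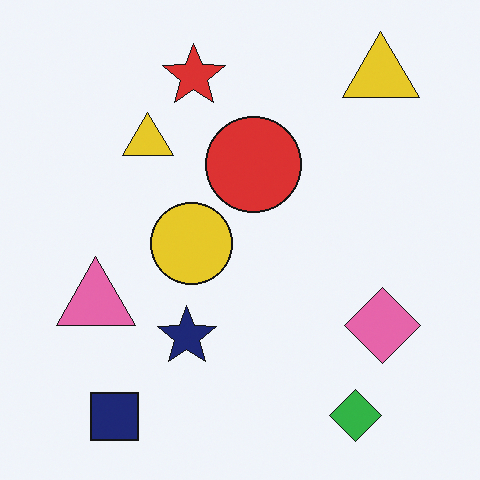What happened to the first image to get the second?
Flipped horizontally (left ↔ right).

The pink triangle is in the right of the first image and the left of the second — shapes on opposite sides of the vertical midline have swapped in a mirror flip.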